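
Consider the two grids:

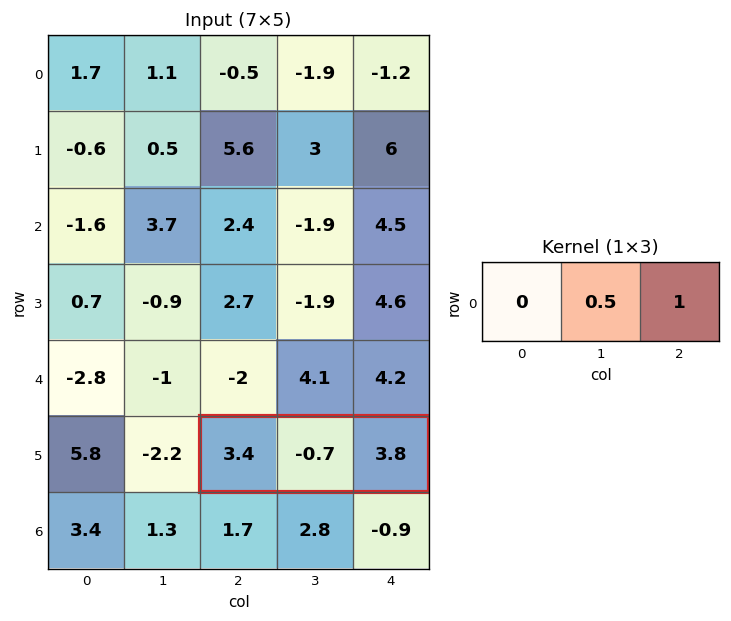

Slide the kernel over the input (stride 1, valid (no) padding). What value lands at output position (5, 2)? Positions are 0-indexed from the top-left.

3.45

The receptive field on the input at this output position is [3.4 -0.7 3.8]. Elementwise product with the kernel and sum: -0.7·0.5 + 3.8·1.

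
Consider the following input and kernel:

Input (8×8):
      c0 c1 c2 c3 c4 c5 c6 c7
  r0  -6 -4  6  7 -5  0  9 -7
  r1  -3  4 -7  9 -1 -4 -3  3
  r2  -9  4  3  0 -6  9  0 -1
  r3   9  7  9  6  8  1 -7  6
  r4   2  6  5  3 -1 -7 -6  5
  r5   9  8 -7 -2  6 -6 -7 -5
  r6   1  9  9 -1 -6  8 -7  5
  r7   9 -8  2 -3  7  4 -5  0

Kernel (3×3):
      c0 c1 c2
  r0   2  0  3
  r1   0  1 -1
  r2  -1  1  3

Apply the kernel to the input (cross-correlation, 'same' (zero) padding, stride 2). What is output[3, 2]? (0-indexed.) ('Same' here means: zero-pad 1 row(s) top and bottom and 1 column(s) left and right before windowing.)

-14

The receptive field on the zero-padded input at this output position is [-2 6 -6 / -1 -6 8 / -3 7 4]. Elementwise product with the kernel and sum: -2·2 + -6·3 + -6·1 + 8·-1 + -3·-1 + 7·1 + 4·3.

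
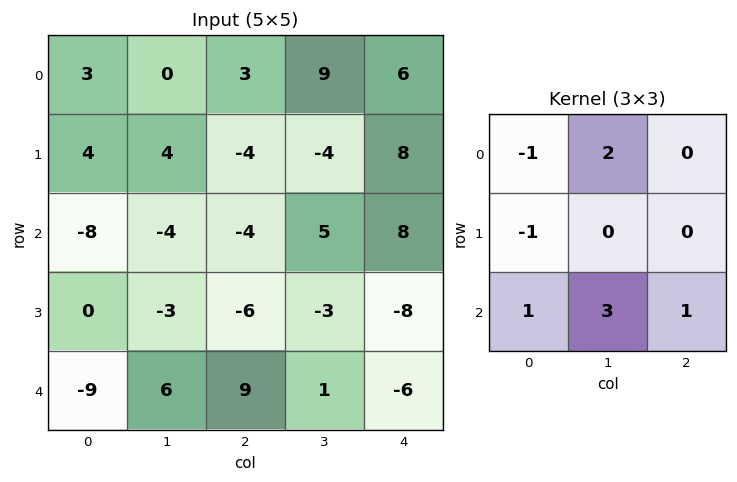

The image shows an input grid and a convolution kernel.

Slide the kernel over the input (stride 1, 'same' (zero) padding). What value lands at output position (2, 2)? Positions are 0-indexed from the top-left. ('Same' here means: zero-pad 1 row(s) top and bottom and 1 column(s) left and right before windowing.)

-32

The receptive field on the zero-padded input at this output position is [4 -4 -4 / -4 -4 5 / -3 -6 -3]. Elementwise product with the kernel and sum: 4·-1 + -4·2 + -4·-1 + -3·1 + -6·3 + -3·1.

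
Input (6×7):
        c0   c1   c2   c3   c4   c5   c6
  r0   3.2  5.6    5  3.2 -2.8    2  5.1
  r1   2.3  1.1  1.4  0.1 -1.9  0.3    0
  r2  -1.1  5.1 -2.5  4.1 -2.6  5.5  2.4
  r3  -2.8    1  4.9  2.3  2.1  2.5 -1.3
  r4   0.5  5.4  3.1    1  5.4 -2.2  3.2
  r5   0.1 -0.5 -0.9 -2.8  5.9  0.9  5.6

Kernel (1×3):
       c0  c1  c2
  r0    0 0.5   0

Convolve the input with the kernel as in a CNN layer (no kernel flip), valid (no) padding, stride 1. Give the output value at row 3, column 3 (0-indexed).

The receptive field on the input at this output position is [2.3 2.1 2.5]. Elementwise product with the kernel and sum: 2.1·0.5.

1.05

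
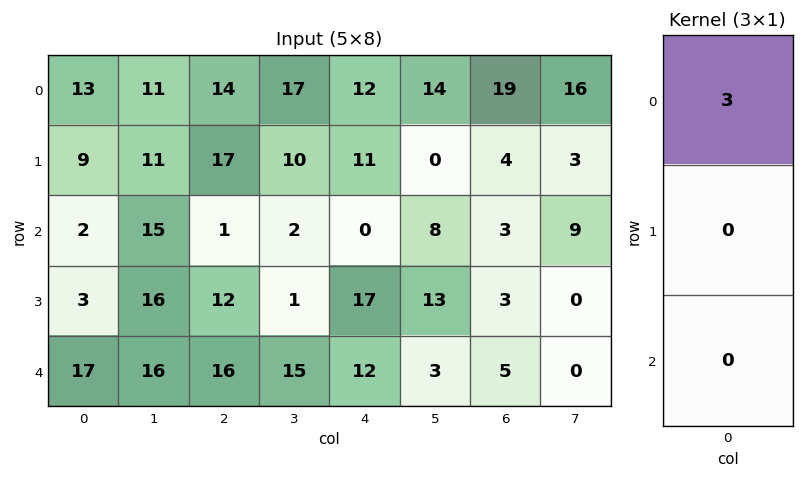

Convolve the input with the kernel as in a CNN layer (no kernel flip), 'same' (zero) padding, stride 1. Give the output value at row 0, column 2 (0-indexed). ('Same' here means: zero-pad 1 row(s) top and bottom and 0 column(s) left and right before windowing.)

The receptive field on the zero-padded input at this output position is [0 / 14 / 17]. Elementwise product with the kernel and sum: 0·3.

0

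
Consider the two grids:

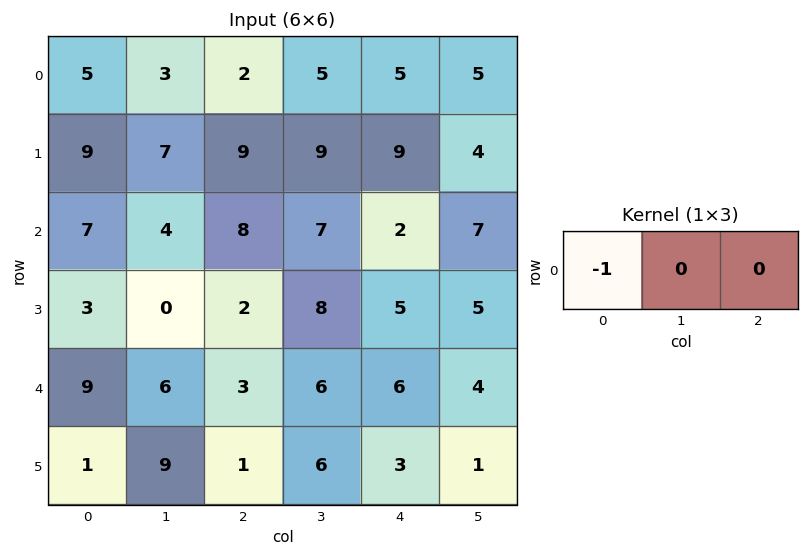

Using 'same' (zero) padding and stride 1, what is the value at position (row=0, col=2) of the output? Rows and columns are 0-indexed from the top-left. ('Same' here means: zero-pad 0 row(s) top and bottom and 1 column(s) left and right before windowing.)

The receptive field on the zero-padded input at this output position is [3 2 5]. Elementwise product with the kernel and sum: 3·-1.

-3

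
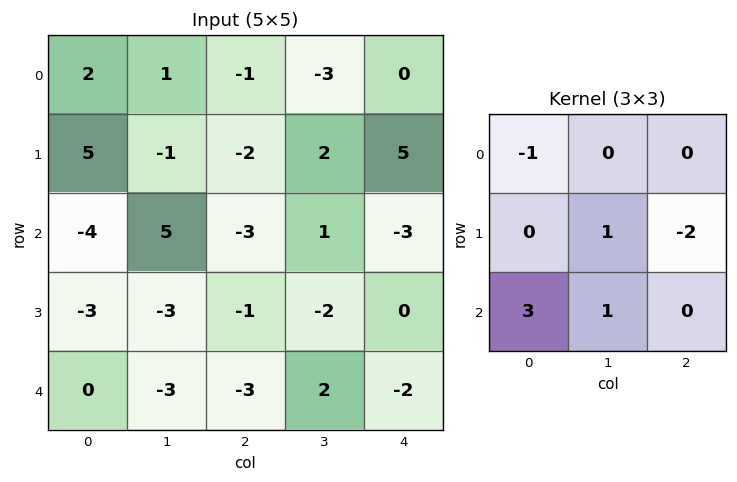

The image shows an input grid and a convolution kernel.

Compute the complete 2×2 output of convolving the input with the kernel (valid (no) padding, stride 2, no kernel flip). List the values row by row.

-6 -15
0 -6

Output[0,0]: The receptive field on the input at this output position is [2 1 -1 / 5 -1 -2 / -4 5 -3]. Elementwise product with the kernel and sum: 2·-1 + -1·1 + -2·-2 + -4·3 + 5·1.
Output[0,1]: The receptive field on the input at this output position is [-1 -3 0 / -2 2 5 / -3 1 -3]. Elementwise product with the kernel and sum: -1·-1 + 2·1 + 5·-2 + -3·3 + 1·1.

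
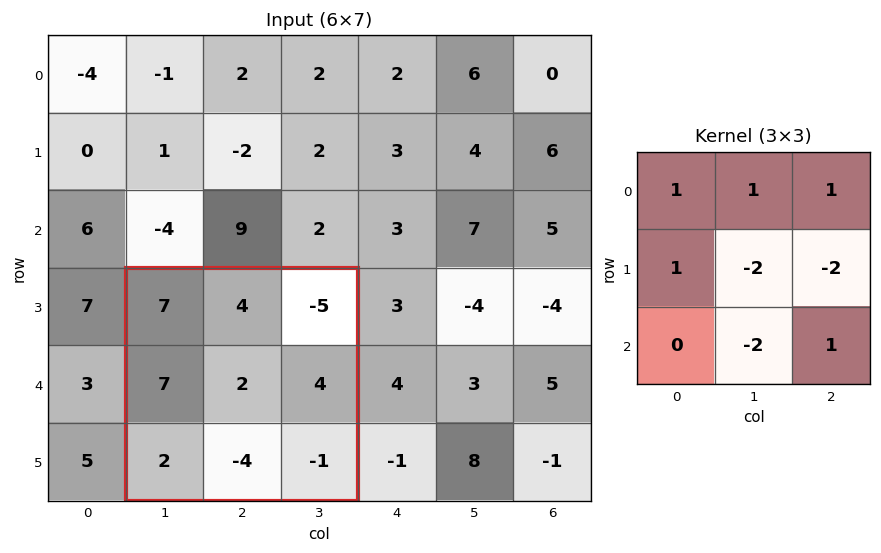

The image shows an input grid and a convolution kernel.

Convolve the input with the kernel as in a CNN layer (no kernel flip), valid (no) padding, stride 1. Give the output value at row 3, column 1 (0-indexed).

The receptive field on the input at this output position is [7 4 -5 / 7 2 4 / 2 -4 -1]. Elementwise product with the kernel and sum: 7·1 + 4·1 + -5·1 + 7·1 + 2·-2 + 4·-2 + -4·-2 + -1·1.

8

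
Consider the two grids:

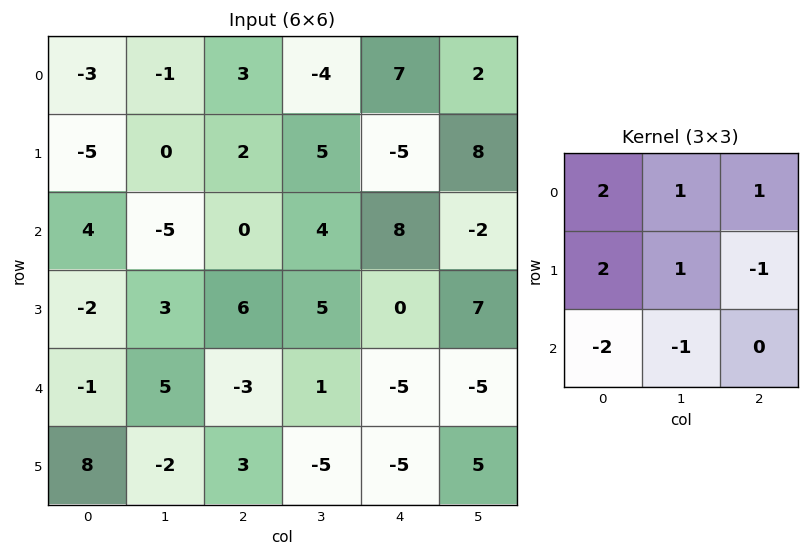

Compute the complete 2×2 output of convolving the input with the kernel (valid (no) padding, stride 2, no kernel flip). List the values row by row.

Output[0,0]: The receptive field on the input at this output position is [-3 -1 3 / -5 0 2 / 4 -5 0]. Elementwise product with the kernel and sum: -3·2 + -1·1 + 3·1 + -5·2 + 0·1 + 2·-1 + 4·-2 + -5·-1.

-19 19
-7 34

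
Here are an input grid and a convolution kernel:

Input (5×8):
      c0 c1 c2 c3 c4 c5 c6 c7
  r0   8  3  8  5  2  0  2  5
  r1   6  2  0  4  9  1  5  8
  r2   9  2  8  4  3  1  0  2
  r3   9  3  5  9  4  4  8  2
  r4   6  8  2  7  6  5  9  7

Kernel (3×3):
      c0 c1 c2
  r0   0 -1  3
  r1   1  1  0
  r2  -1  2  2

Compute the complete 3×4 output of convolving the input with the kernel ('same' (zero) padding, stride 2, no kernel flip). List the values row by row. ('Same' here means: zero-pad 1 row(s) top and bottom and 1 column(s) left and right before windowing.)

Output[0,0]: The receptive field on the zero-padded input at this output position is [0 0 0 / 0 8 3 / 0 6 2]. Elementwise product with the kernel and sum: 0·-1 + 0·3 + 0·1 + 8·1 + 0·-1 + 6·2 + 2·2.

24 17 23 27
33 47 8 36
6 32 21 12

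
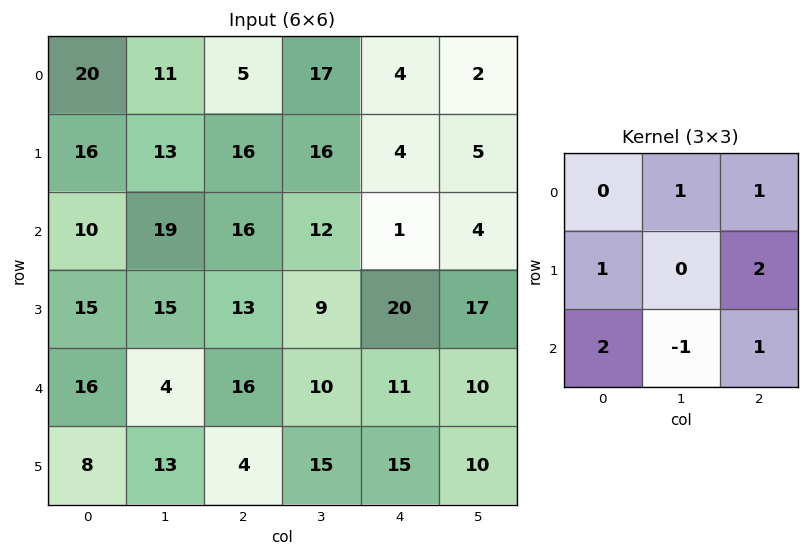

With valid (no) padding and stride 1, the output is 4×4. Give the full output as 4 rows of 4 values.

81 101 66 59
99 101 75 44
120 63 99 67
83 83 75 92

Output[0,0]: The receptive field on the input at this output position is [20 11 5 / 16 13 16 / 10 19 16]. Elementwise product with the kernel and sum: 11·1 + 5·1 + 16·1 + 16·2 + 10·2 + 19·-1 + 16·1.
Output[0,1]: The receptive field on the input at this output position is [11 5 17 / 13 16 16 / 19 16 12]. Elementwise product with the kernel and sum: 5·1 + 17·1 + 13·1 + 16·2 + 19·2 + 16·-1 + 12·1.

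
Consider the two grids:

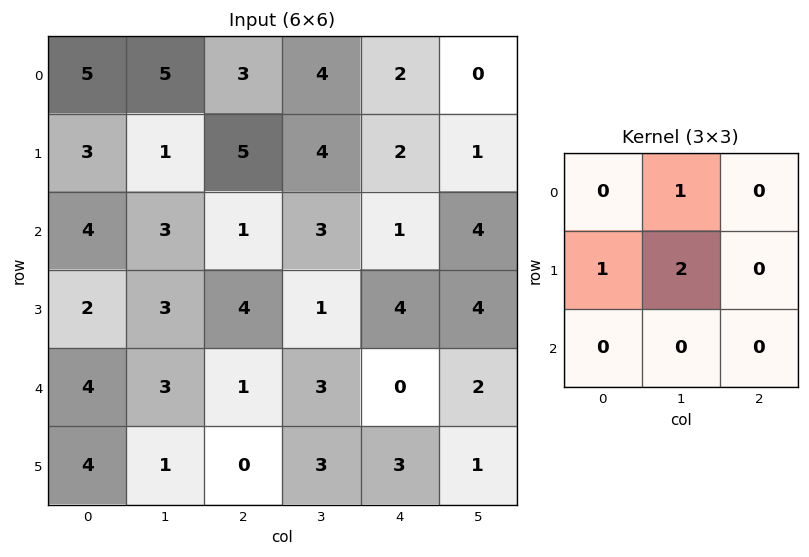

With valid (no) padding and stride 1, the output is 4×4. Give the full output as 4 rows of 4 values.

Output[0,0]: The receptive field on the input at this output position is [5 5 3 / 3 1 5 / 4 3 1]. Elementwise product with the kernel and sum: 5·1 + 3·1 + 1·2.
Output[0,1]: The receptive field on the input at this output position is [5 3 4 / 1 5 4 / 3 1 3]. Elementwise product with the kernel and sum: 3·1 + 1·1 + 5·2.

10 14 17 10
11 10 11 7
11 12 9 10
13 9 8 7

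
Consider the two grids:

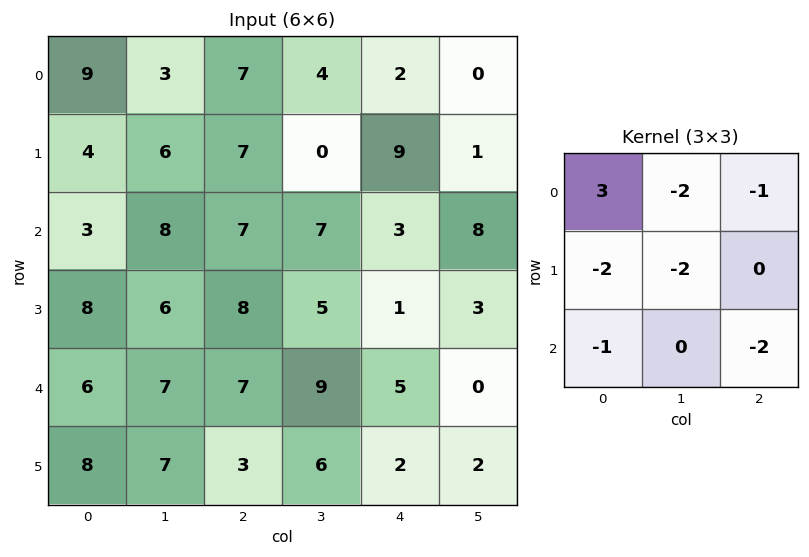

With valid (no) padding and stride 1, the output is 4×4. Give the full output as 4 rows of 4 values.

-23 -57 -16 -33
-53 -42 -26 -50
-62 -50 -39 -14
-36 -50 -26 -28

Output[0,0]: The receptive field on the input at this output position is [9 3 7 / 4 6 7 / 3 8 7]. Elementwise product with the kernel and sum: 9·3 + 3·-2 + 7·-1 + 4·-2 + 6·-2 + 3·-1 + 7·-2.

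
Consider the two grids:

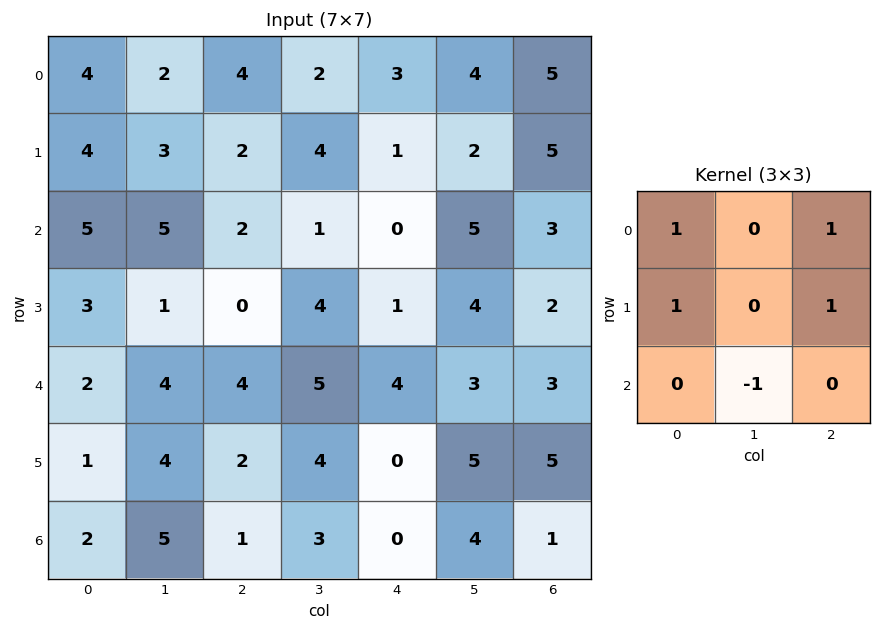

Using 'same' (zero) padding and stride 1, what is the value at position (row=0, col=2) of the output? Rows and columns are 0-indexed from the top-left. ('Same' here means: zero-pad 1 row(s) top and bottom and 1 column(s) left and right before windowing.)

2

The receptive field on the zero-padded input at this output position is [0 0 0 / 2 4 2 / 3 2 4]. Elementwise product with the kernel and sum: 0·1 + 0·1 + 2·1 + 2·1 + 2·-1.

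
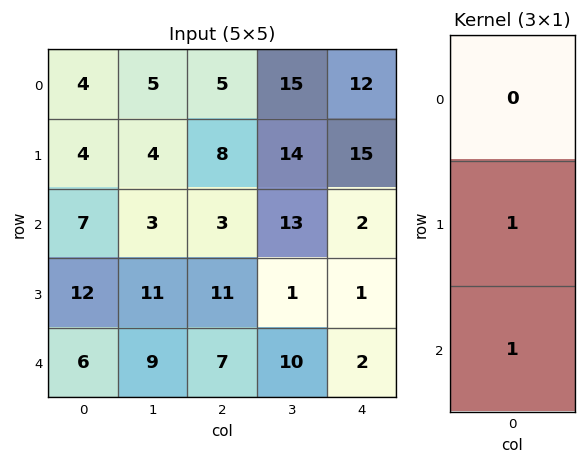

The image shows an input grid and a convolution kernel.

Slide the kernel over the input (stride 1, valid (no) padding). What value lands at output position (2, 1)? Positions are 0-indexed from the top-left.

20

The receptive field on the input at this output position is [3 / 11 / 9]. Elementwise product with the kernel and sum: 11·1 + 9·1.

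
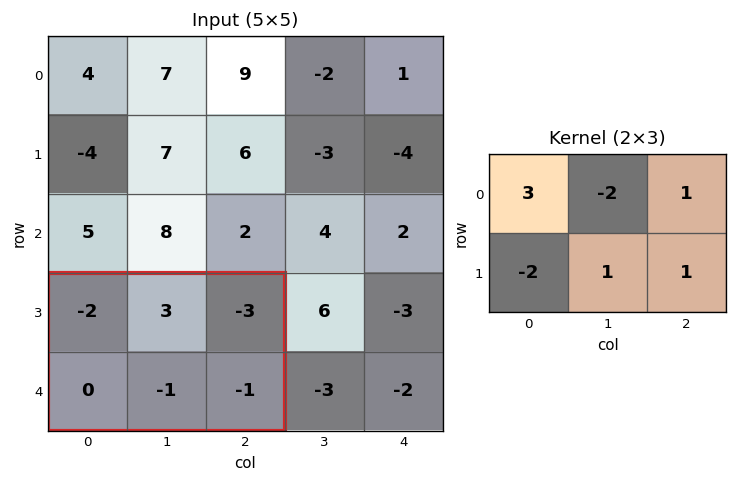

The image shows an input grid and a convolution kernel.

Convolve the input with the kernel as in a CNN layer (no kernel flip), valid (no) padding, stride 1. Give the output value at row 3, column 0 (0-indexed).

-17

The receptive field on the input at this output position is [-2 3 -3 / 0 -1 -1]. Elementwise product with the kernel and sum: -2·3 + 3·-2 + -3·1 + 0·-2 + -1·1 + -1·1.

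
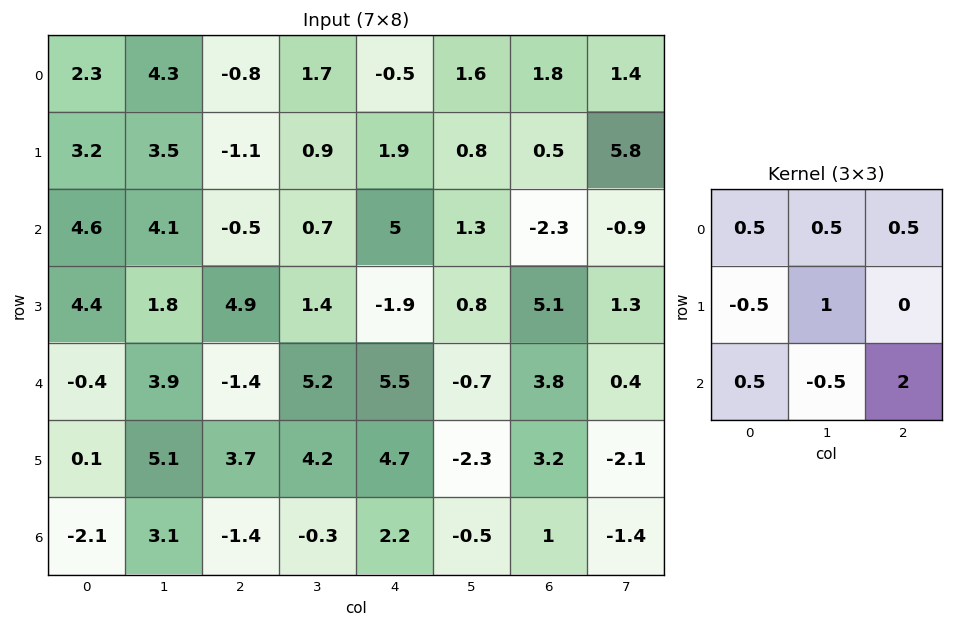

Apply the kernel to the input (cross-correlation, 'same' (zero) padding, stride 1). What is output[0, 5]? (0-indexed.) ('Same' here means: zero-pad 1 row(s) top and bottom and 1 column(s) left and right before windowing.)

3.4

The receptive field on the zero-padded input at this output position is [0 0 0 / -0.5 1.6 1.8 / 1.9 0.8 0.5]. Elementwise product with the kernel and sum: 0·0.5 + 0·0.5 + 0·0.5 + -0.5·-0.5 + 1.6·1 + 1.9·0.5 + 0.8·-0.5 + 0.5·2.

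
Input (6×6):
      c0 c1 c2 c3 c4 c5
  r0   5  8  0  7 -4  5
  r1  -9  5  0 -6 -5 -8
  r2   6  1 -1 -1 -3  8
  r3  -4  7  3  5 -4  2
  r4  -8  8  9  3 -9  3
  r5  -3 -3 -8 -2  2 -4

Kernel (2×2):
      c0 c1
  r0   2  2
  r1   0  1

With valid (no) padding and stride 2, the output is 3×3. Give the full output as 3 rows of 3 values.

Output[0,0]: The receptive field on the input at this output position is [5 8 / -9 5]. Elementwise product with the kernel and sum: 5·2 + 8·2 + 5·1.
Output[0,1]: The receptive field on the input at this output position is [0 7 / 0 -6]. Elementwise product with the kernel and sum: 0·2 + 7·2 + -6·1.

31 8 -6
21 1 12
-3 22 -16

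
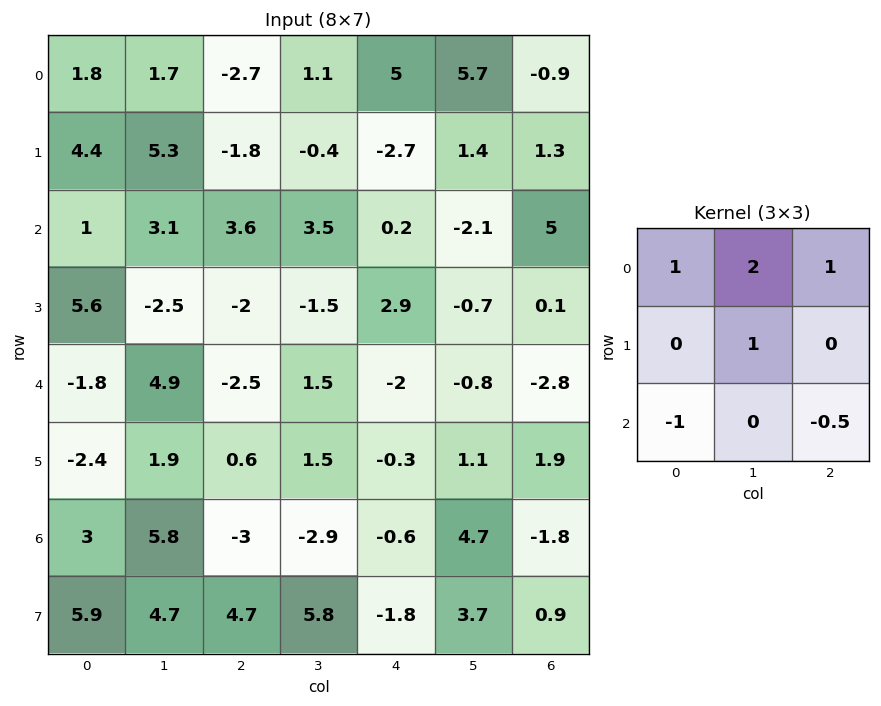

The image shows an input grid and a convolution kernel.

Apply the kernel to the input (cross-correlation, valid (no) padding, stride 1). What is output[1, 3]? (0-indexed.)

-2.35

The receptive field on the input at this output position is [-0.4 -2.7 1.4 / 3.5 0.2 -2.1 / -1.5 2.9 -0.7]. Elementwise product with the kernel and sum: -0.4·1 + -2.7·2 + 1.4·1 + 0.2·1 + -1.5·-1 + -0.7·-0.5.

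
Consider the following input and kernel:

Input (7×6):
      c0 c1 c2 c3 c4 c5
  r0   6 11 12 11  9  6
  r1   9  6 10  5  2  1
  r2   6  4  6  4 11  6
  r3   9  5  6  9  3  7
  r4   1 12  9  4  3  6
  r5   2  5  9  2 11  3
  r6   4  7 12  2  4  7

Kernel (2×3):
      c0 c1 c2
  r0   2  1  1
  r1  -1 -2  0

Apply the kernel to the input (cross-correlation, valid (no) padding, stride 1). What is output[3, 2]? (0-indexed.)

7

The receptive field on the input at this output position is [6 9 3 / 9 4 3]. Elementwise product with the kernel and sum: 6·2 + 9·1 + 3·1 + 9·-1 + 4·-2.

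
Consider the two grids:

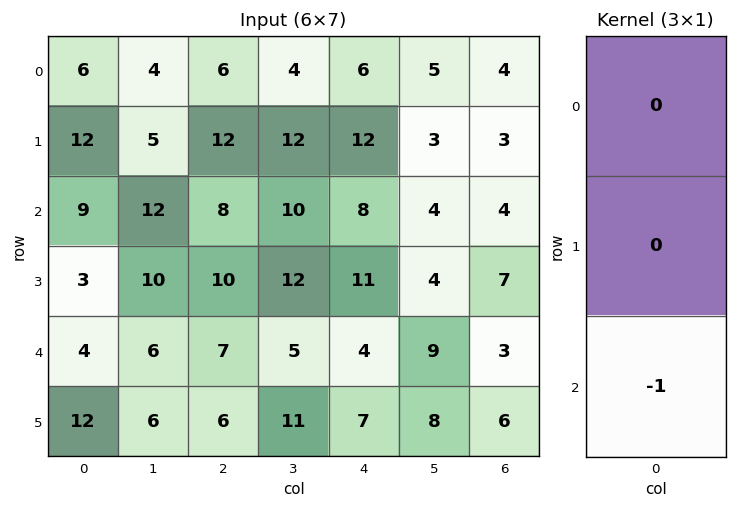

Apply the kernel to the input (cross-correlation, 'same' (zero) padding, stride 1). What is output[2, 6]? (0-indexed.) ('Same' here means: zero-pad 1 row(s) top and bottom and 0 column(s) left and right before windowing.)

-7

The receptive field on the zero-padded input at this output position is [3 / 4 / 7]. Elementwise product with the kernel and sum: 7·-1.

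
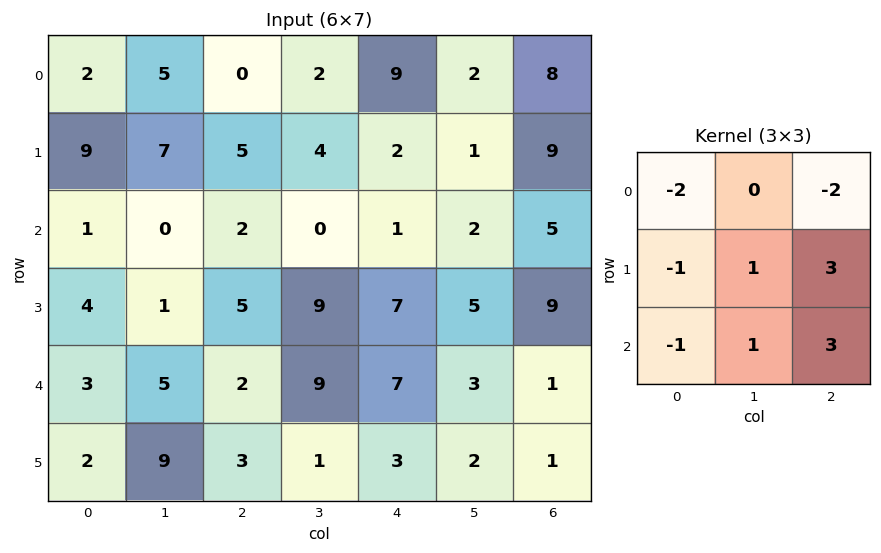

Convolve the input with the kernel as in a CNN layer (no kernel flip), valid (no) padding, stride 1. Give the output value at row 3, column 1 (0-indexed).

1

The receptive field on the input at this output position is [1 5 9 / 5 2 9 / 9 3 1]. Elementwise product with the kernel and sum: 1·-2 + 9·-2 + 5·-1 + 2·1 + 9·3 + 9·-1 + 3·1 + 1·3.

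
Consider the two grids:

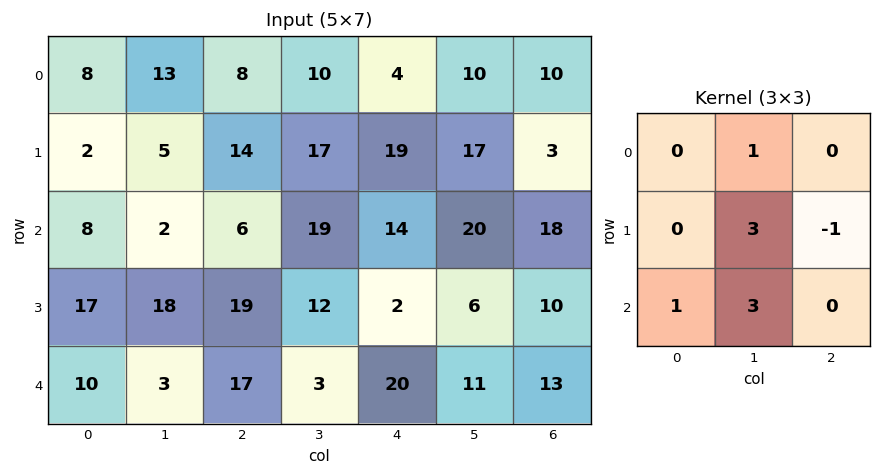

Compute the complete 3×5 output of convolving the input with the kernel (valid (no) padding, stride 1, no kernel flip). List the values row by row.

Output[0,0]: The receptive field on the input at this output position is [8 13 8 / 2 5 14 / 8 2 6]. Elementwise product with the kernel and sum: 13·1 + 5·3 + 14·-1 + 8·1 + 2·3.

28 53 105 105 132
76 88 115 59 79
56 105 79 77 81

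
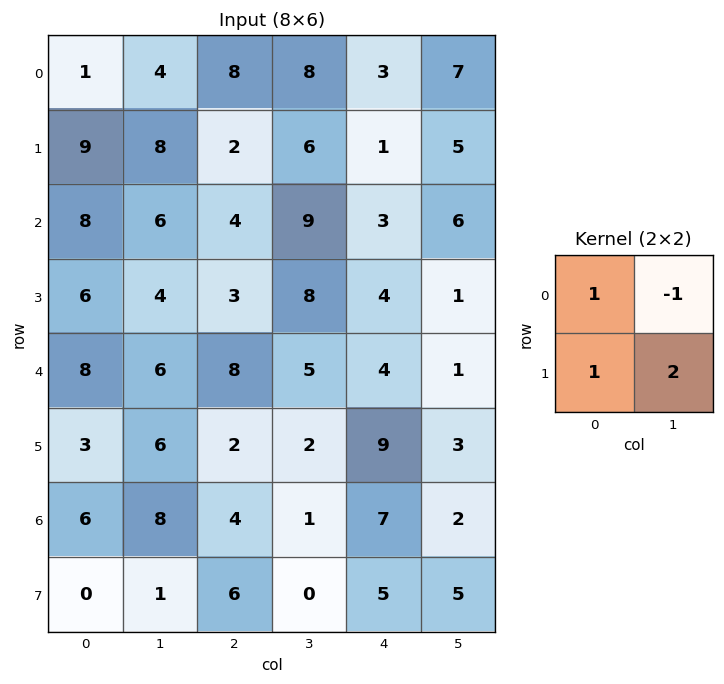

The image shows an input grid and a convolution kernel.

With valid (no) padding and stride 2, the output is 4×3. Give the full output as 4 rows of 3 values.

Output[0,0]: The receptive field on the input at this output position is [1 4 / 9 8]. Elementwise product with the kernel and sum: 1·1 + 4·-1 + 9·1 + 8·2.
Output[0,1]: The receptive field on the input at this output position is [8 8 / 2 6]. Elementwise product with the kernel and sum: 8·1 + 8·-1 + 2·1 + 6·2.

22 14 7
16 14 3
17 9 18
0 9 20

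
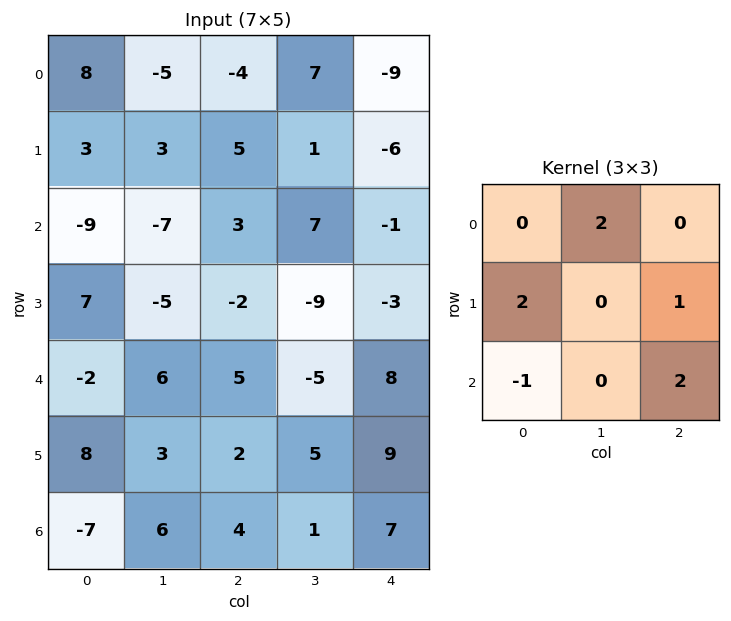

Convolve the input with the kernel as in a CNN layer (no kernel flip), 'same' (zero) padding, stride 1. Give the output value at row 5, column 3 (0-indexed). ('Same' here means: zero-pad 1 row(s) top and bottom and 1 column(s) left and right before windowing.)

13

The receptive field on the zero-padded input at this output position is [5 -5 8 / 2 5 9 / 4 1 7]. Elementwise product with the kernel and sum: -5·2 + 2·2 + 9·1 + 4·-1 + 7·2.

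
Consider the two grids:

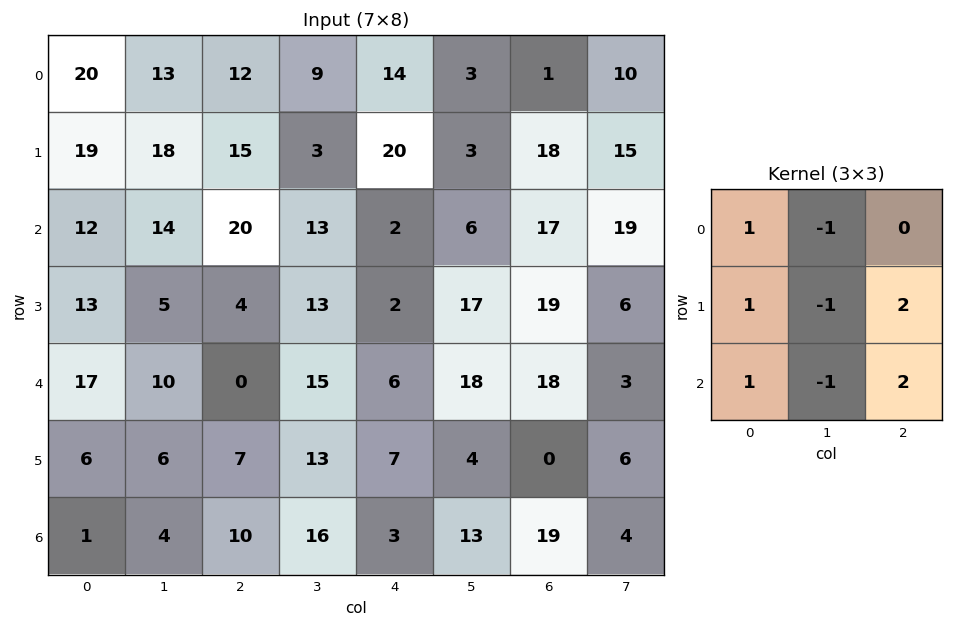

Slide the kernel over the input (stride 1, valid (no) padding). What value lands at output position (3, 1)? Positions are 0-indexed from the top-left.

The receptive field on the input at this output position is [5 4 13 / 10 0 15 / 6 7 13]. Elementwise product with the kernel and sum: 5·1 + 4·-1 + 10·1 + 0·-1 + 15·2 + 6·1 + 7·-1 + 13·2.

66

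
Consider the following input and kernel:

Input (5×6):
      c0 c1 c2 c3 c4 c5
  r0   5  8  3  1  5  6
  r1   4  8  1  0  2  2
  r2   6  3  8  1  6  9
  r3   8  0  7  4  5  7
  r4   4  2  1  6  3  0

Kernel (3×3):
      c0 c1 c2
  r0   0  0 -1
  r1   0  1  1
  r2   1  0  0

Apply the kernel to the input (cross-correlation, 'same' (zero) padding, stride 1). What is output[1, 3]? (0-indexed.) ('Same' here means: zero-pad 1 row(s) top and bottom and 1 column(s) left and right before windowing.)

5

The receptive field on the zero-padded input at this output position is [3 1 5 / 1 0 2 / 8 1 6]. Elementwise product with the kernel and sum: 5·-1 + 0·1 + 2·1 + 8·1.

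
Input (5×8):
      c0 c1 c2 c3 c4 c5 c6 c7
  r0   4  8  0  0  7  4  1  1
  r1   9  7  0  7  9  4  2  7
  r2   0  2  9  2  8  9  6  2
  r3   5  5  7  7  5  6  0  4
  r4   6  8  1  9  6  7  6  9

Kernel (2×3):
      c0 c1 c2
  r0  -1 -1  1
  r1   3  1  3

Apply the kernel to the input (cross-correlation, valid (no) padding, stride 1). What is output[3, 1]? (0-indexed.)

47

The receptive field on the input at this output position is [5 7 7 / 8 1 9]. Elementwise product with the kernel and sum: 5·-1 + 7·-1 + 7·1 + 8·3 + 1·1 + 9·3.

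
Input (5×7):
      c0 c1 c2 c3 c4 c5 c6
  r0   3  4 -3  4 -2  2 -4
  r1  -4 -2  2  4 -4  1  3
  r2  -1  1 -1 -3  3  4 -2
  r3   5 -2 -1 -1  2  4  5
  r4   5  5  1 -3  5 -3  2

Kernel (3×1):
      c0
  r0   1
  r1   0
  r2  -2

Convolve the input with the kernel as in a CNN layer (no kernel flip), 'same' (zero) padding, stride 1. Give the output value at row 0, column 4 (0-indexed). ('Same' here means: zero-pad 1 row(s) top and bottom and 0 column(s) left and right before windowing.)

The receptive field on the zero-padded input at this output position is [0 / -2 / -4]. Elementwise product with the kernel and sum: 0·1 + -4·-2.

8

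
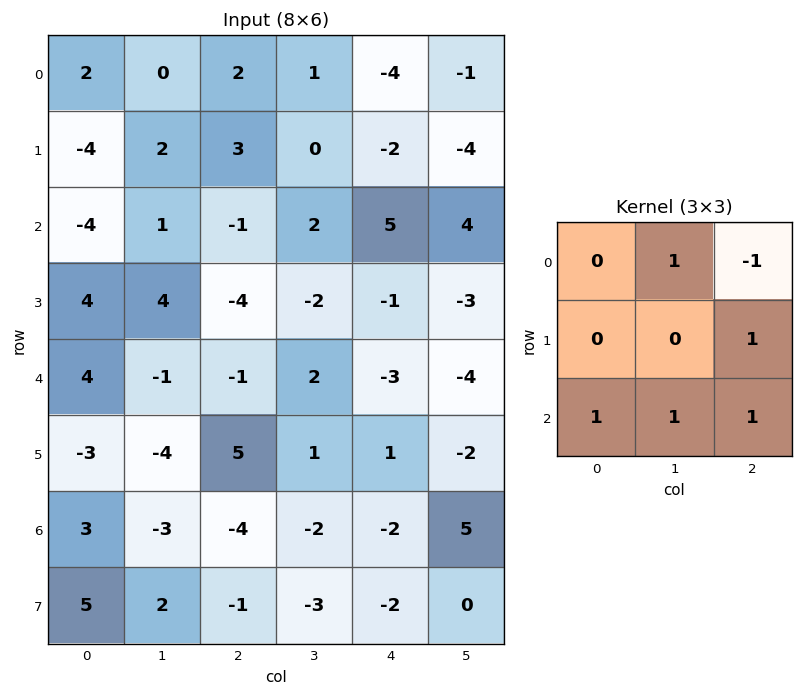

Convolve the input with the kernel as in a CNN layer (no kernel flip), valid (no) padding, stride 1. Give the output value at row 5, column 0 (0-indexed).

The receptive field on the input at this output position is [-3 -4 5 / 3 -3 -4 / 5 2 -1]. Elementwise product with the kernel and sum: -4·1 + 5·-1 + -4·1 + 5·1 + 2·1 + -1·1.

-7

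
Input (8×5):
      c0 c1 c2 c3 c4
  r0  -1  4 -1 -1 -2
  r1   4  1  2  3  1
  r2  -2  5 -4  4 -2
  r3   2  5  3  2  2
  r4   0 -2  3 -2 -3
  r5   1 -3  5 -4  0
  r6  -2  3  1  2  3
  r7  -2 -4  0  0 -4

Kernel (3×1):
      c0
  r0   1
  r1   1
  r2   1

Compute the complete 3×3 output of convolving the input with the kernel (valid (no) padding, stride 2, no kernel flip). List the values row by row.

Output[0,0]: The receptive field on the input at this output position is [-1 / 4 / -2]. Elementwise product with the kernel and sum: -1·1 + 4·1 + -2·1.

1 -3 -3
0 2 -3
-1 9 0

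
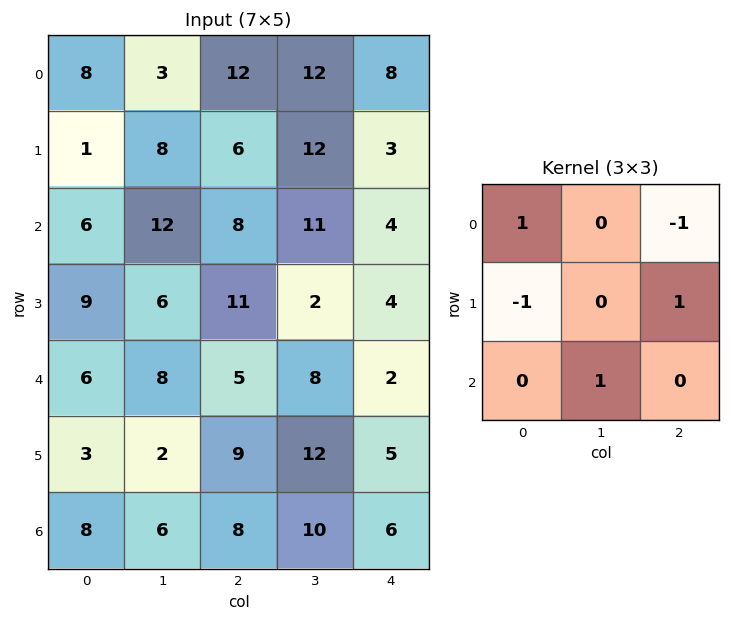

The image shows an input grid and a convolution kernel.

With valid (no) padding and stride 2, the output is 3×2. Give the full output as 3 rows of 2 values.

13 12
8 5
13 9

Output[0,0]: The receptive field on the input at this output position is [8 3 12 / 1 8 6 / 6 12 8]. Elementwise product with the kernel and sum: 8·1 + 12·-1 + 1·-1 + 6·1 + 12·1.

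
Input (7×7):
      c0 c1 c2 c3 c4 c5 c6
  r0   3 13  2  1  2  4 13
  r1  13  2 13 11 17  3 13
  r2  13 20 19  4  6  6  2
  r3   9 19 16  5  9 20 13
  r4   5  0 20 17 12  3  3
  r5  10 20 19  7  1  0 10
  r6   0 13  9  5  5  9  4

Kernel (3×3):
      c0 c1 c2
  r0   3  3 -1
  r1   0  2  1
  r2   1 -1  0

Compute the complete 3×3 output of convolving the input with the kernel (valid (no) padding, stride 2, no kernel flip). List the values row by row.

Output[0,0]: The receptive field on the input at this output position is [3 13 2 / 13 2 13 / 13 20 19]. Elementwise product with the kernel and sum: 3·3 + 13·3 + 2·-1 + 2·2 + 13·1 + 13·1 + 20·-1.

56 61 24
139 85 96
41 118 48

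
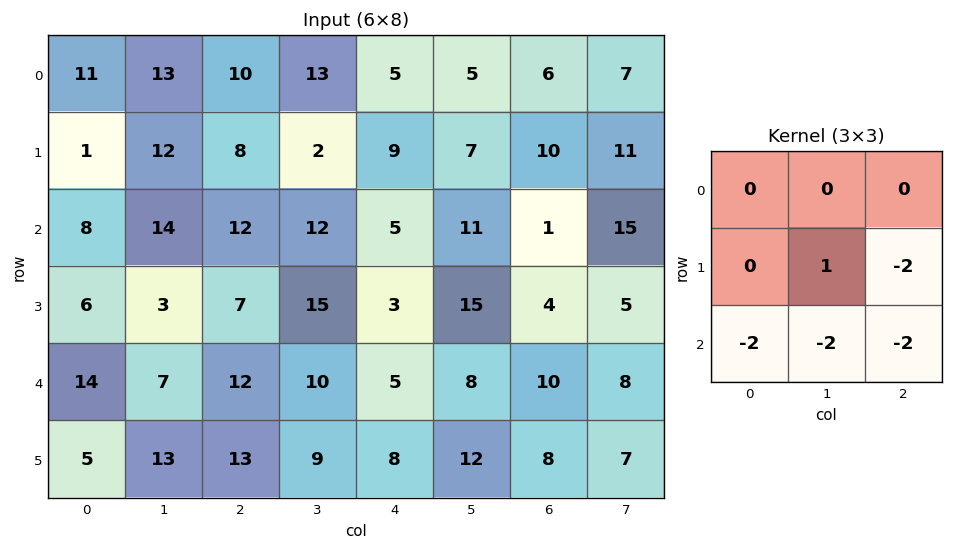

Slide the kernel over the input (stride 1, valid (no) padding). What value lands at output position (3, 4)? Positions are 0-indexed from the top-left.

The receptive field on the input at this output position is [3 15 4 / 5 8 10 / 8 12 8]. Elementwise product with the kernel and sum: 8·1 + 10·-2 + 8·-2 + 12·-2 + 8·-2.

-68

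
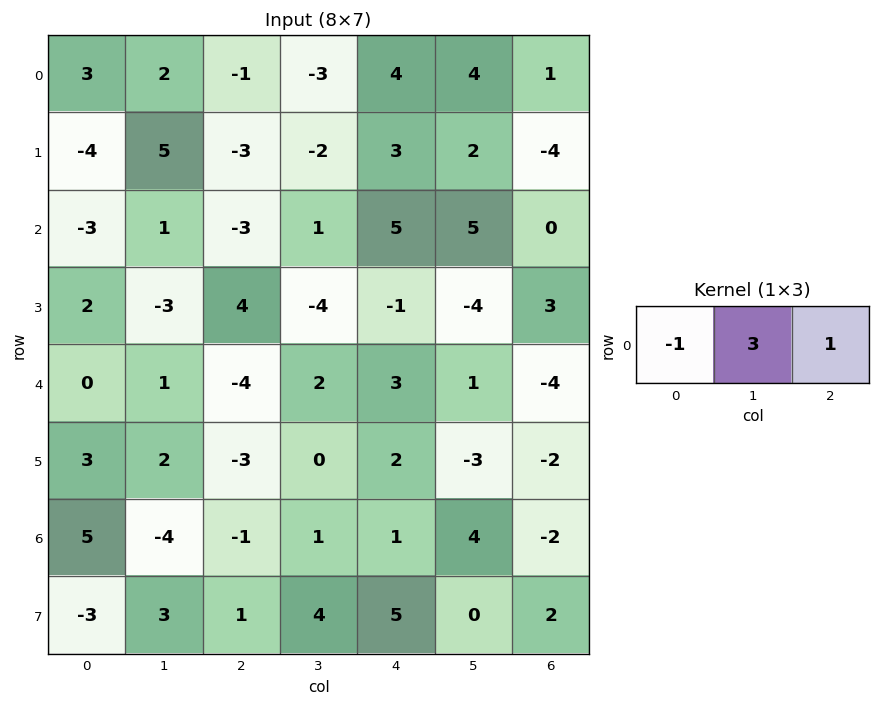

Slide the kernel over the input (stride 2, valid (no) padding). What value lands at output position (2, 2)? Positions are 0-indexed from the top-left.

-4

The receptive field on the input at this output position is [3 1 -4]. Elementwise product with the kernel and sum: 3·-1 + 1·3 + -4·1.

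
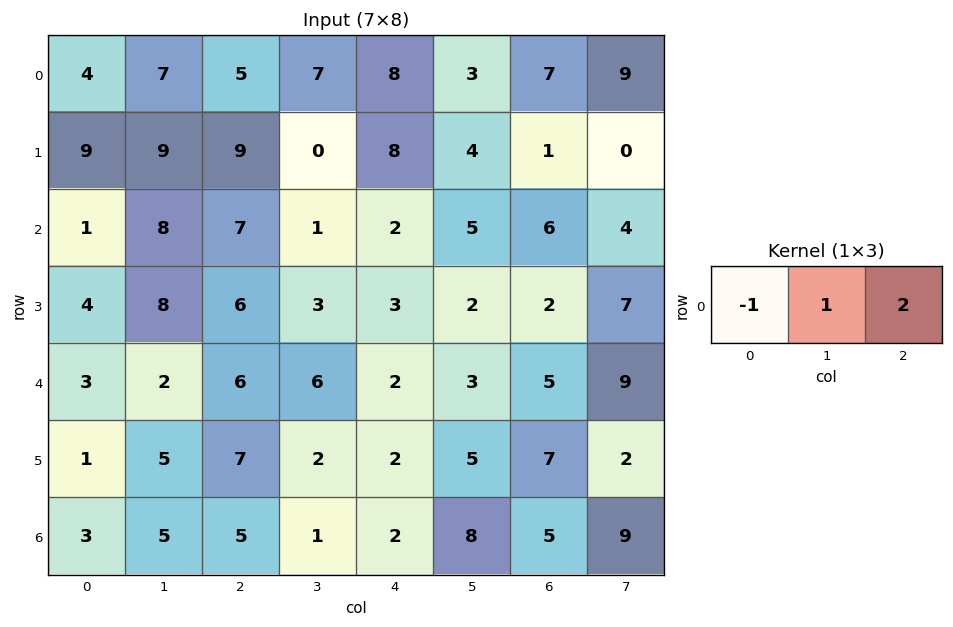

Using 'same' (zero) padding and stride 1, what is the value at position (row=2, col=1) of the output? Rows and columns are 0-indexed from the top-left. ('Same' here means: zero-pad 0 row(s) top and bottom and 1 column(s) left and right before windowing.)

21

The receptive field on the zero-padded input at this output position is [1 8 7]. Elementwise product with the kernel and sum: 1·-1 + 8·1 + 7·2.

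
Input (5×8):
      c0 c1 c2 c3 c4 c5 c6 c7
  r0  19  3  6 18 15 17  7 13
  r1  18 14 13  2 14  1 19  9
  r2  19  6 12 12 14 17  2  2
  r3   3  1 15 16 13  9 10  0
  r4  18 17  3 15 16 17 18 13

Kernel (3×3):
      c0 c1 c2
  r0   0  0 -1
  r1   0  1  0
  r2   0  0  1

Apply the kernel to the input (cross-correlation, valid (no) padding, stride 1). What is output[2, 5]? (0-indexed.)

The receptive field on the input at this output position is [17 2 2 / 9 10 0 / 17 18 13]. Elementwise product with the kernel and sum: 2·-1 + 10·1 + 13·1.

21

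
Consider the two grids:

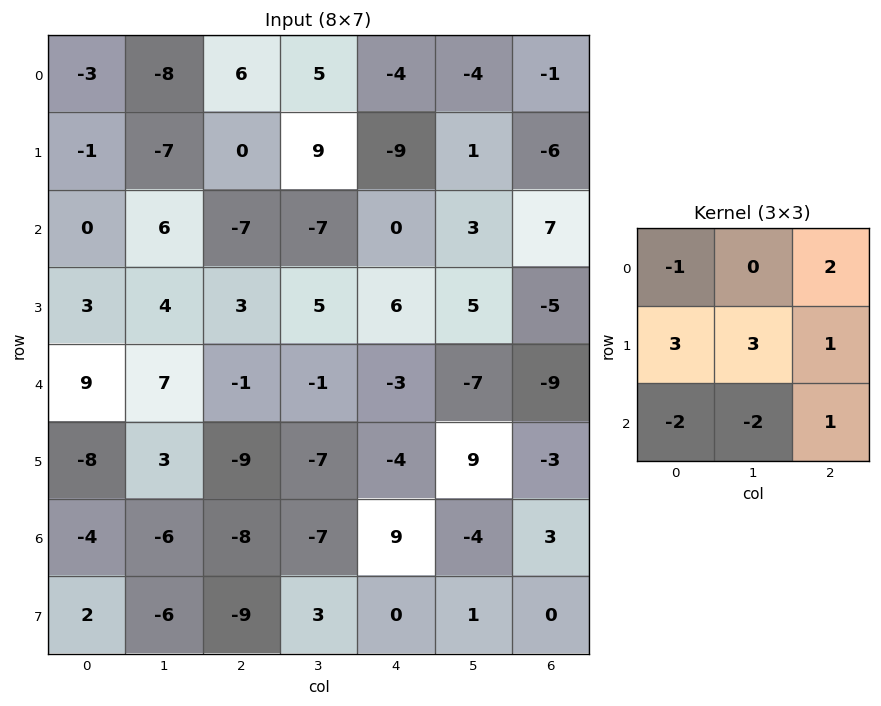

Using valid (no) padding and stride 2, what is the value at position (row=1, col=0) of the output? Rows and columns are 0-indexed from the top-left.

The receptive field on the input at this output position is [0 6 -7 / 3 4 3 / 9 7 -1]. Elementwise product with the kernel and sum: 0·-1 + -7·2 + 3·3 + 4·3 + 3·1 + 9·-2 + 7·-2 + -1·1.

-23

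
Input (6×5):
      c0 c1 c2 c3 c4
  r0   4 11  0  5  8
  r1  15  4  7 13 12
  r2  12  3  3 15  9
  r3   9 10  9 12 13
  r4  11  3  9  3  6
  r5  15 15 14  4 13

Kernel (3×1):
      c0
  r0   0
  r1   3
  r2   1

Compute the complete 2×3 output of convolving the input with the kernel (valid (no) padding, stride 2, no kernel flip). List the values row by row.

Output[0,0]: The receptive field on the input at this output position is [4 / 15 / 12]. Elementwise product with the kernel and sum: 15·3 + 12·1.
Output[0,1]: The receptive field on the input at this output position is [0 / 7 / 3]. Elementwise product with the kernel and sum: 7·3 + 3·1.

57 24 45
38 36 45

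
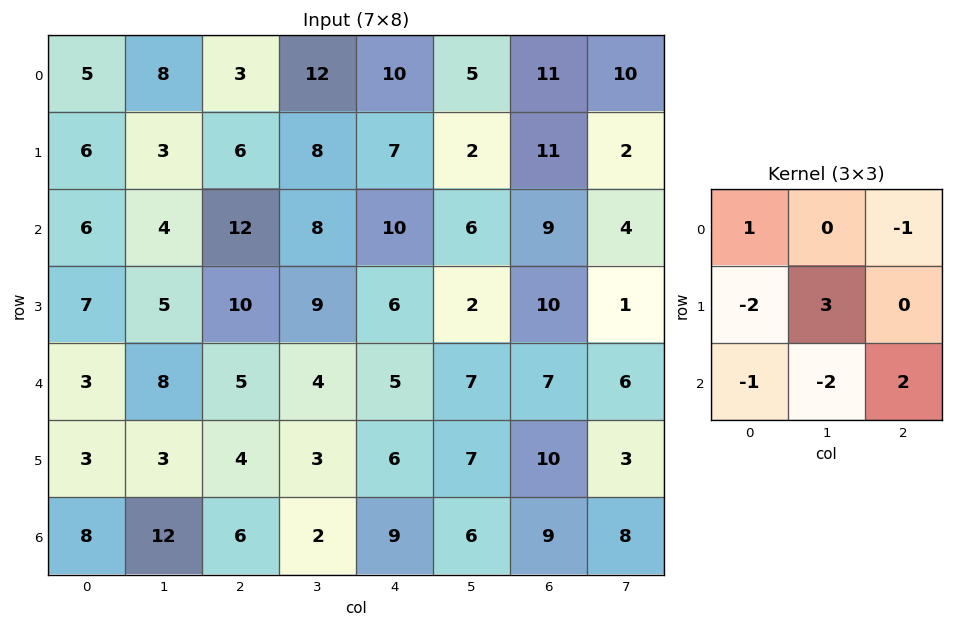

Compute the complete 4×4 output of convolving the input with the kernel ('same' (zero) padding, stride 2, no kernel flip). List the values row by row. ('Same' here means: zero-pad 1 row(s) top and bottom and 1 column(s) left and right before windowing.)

Output[0,0]: The receptive field on the zero-padded input at this output position is [0 0 0 / 0 5 8 / 0 6 3]. Elementwise product with the kernel and sum: 0·1 + 0·-1 + 0·-2 + 5·3 + 0·-1 + 6·-2 + 3·2.
Output[0,1]: The receptive field on the zero-padded input at this output position is [0 0 0 / 8 3 12 / 3 6 8]. Elementwise product with the kernel and sum: 0·1 + 0·-1 + 8·-2 + 3·3 + 3·-1 + 6·-2 + 8·2.

9 -6 -12 3
11 16 3 -5
4 -10 13 -13
21 -6 19 19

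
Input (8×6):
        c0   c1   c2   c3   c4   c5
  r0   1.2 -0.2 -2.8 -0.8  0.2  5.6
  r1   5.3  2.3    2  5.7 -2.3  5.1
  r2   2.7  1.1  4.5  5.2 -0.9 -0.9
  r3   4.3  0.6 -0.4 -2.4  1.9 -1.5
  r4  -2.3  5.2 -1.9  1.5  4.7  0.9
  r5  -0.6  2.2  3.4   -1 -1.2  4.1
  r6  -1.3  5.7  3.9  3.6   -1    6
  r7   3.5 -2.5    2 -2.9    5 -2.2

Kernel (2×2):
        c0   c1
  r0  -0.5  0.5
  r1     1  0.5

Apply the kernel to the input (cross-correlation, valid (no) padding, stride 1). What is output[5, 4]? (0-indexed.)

4.65

The receptive field on the input at this output position is [-1.2 4.1 / -1 6]. Elementwise product with the kernel and sum: -1.2·-0.5 + 4.1·0.5 + -1·1 + 6·0.5.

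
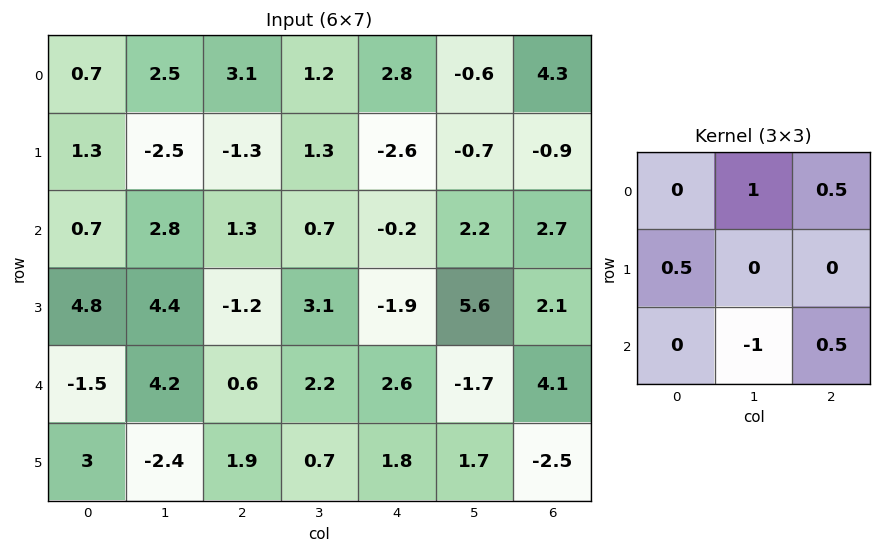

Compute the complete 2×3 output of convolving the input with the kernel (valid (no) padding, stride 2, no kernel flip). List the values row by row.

Output[0,0]: The receptive field on the input at this output position is [0.7 2.5 3.1 / 1.3 -2.5 -1.3 / 0.7 2.8 1.3]. Elementwise product with the kernel and sum: 2.5·1 + 3.1·0.5 + 1.3·0.5 + 2.8·-1 + 1.3·0.5.

2.55 1.15 -0.6
1.95 -0.9 6.35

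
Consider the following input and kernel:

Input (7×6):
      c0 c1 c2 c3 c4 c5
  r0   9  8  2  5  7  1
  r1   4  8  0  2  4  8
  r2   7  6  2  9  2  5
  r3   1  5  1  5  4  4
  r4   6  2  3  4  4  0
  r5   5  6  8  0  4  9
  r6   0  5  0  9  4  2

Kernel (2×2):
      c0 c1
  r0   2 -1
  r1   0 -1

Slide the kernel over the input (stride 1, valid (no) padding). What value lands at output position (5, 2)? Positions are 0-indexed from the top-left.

The receptive field on the input at this output position is [8 0 / 0 9]. Elementwise product with the kernel and sum: 8·2 + 0·-1 + 9·-1.

7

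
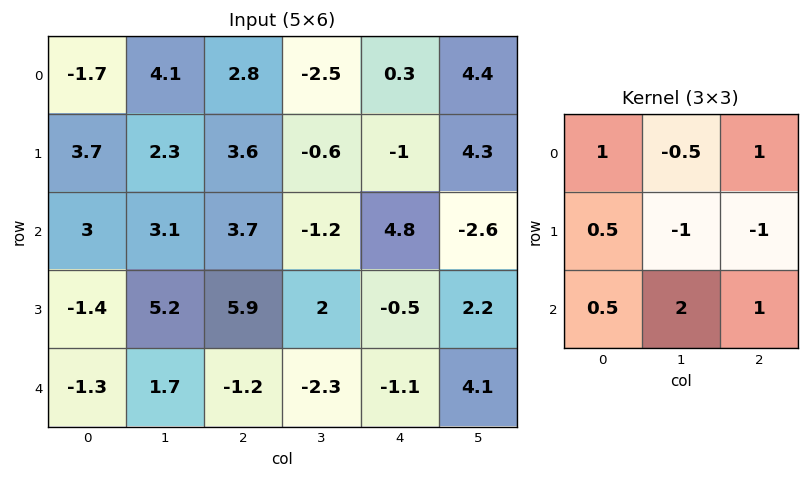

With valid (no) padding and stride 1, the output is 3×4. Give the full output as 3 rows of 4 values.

Output[0,0]: The receptive field on the input at this output position is [-1.7 4.1 2.8 / 3.7 2.3 3.6 / 3 3.1 3.7]. Elementwise product with the kernel and sum: -1.7·1 + 4.1·-0.5 + 2.8·1 + 3.7·0.5 + 2.3·-1 + 3.6·-1 + 3·0.5 + 3.1·2 + 3.7·1.
Output[0,1]: The receptive field on the input at this output position is [4.1 2.8 -2.5 / 2.3 3.6 -0.6 / 3.1 3.7 -1.2]. Elementwise product with the kernel and sum: 4.1·1 + 2.8·-0.5 + -2.5·1 + 2.3·0.5 + 3.6·-1 + -0.6·-1 + 3.1·0.5 + 3.7·2 + -1.2·1.

6.4 6.1 12 4.55
16.45 15.35 7.6 3.6
-5.1 -9.1 4.25 -6.15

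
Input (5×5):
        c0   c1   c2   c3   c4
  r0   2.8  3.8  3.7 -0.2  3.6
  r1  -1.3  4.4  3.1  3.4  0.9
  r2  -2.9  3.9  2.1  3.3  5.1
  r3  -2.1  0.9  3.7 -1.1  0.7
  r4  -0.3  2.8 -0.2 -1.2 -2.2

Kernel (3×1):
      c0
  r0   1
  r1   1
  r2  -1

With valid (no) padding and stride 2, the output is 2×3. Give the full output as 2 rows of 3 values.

4.4 4.7 -0.6
-4.7 6 8

Output[0,0]: The receptive field on the input at this output position is [2.8 / -1.3 / -2.9]. Elementwise product with the kernel and sum: 2.8·1 + -1.3·1 + -2.9·-1.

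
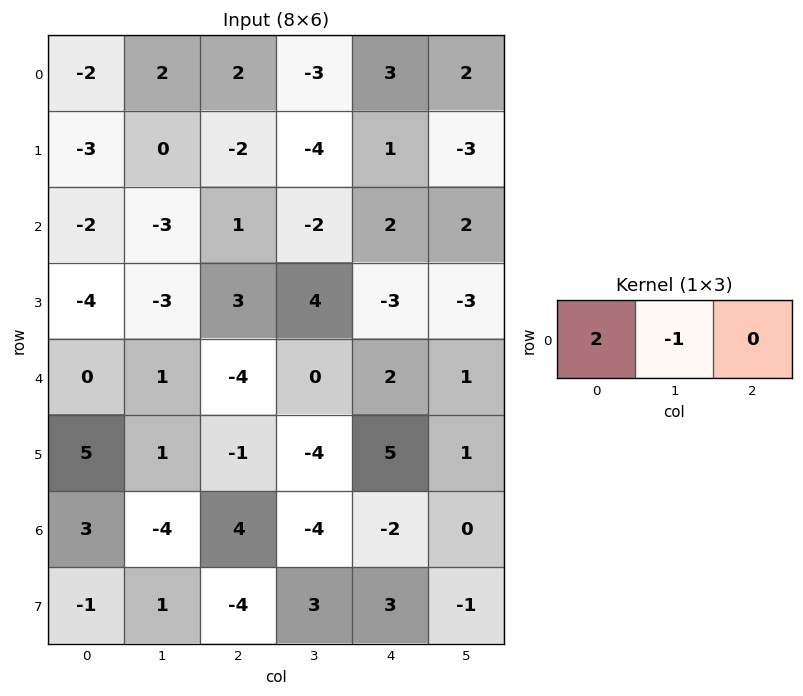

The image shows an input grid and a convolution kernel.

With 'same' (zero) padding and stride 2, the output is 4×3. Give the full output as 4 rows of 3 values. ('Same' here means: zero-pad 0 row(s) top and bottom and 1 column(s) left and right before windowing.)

Output[0,0]: The receptive field on the zero-padded input at this output position is [0 -2 2]. Elementwise product with the kernel and sum: 0·2 + -2·-1.
Output[0,1]: The receptive field on the zero-padded input at this output position is [2 2 -3]. Elementwise product with the kernel and sum: 2·2 + 2·-1.

2 2 -9
2 -7 -6
0 6 -2
-3 -12 -6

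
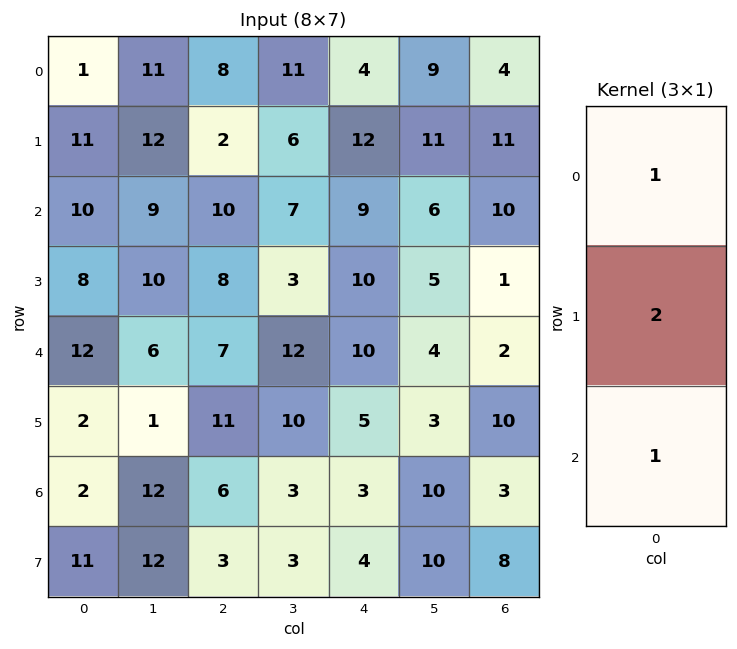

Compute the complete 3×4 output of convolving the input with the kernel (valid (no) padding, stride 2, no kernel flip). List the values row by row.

33 22 37 36
38 33 39 14
18 35 23 25

Output[0,0]: The receptive field on the input at this output position is [1 / 11 / 10]. Elementwise product with the kernel and sum: 1·1 + 11·2 + 10·1.
Output[0,1]: The receptive field on the input at this output position is [8 / 2 / 10]. Elementwise product with the kernel and sum: 8·1 + 2·2 + 10·1.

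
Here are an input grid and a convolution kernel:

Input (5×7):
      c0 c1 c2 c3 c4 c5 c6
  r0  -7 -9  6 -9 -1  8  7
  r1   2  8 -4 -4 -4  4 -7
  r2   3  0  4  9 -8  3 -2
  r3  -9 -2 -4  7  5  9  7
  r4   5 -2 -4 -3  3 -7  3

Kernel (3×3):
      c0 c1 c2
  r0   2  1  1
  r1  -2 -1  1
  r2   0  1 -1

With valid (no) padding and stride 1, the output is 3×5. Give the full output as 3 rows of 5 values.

-37 -42 27 -6 15
8 2 -39 -19 2
28 27 9 13 -37

Output[0,0]: The receptive field on the input at this output position is [-7 -9 6 / 2 8 -4 / 3 0 4]. Elementwise product with the kernel and sum: -7·2 + -9·1 + 6·1 + 2·-2 + 8·-1 + -4·1 + 0·1 + 4·-1.
Output[0,1]: The receptive field on the input at this output position is [-9 6 -9 / 8 -4 -4 / 0 4 9]. Elementwise product with the kernel and sum: -9·2 + 6·1 + -9·1 + 8·-2 + -4·-1 + -4·1 + 4·1 + 9·-1.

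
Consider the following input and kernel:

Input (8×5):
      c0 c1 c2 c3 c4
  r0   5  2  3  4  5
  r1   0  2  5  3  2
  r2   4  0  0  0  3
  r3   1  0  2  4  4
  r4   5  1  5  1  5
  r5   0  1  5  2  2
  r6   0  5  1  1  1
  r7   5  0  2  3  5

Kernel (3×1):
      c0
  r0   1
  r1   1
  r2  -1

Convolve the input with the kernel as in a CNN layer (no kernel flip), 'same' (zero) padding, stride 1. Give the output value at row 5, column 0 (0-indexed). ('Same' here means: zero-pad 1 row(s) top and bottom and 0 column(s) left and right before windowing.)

The receptive field on the zero-padded input at this output position is [5 / 0 / 0]. Elementwise product with the kernel and sum: 5·1 + 0·1 + 0·-1.

5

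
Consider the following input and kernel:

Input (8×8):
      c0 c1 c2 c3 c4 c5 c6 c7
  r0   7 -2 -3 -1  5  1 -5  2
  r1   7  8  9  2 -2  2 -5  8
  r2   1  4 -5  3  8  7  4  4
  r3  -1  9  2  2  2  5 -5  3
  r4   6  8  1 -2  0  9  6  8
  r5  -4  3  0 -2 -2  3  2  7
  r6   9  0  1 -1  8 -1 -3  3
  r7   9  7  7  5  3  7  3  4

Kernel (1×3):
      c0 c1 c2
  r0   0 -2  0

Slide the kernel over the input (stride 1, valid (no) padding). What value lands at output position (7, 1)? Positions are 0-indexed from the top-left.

-14

The receptive field on the input at this output position is [7 7 5]. Elementwise product with the kernel and sum: 7·-2.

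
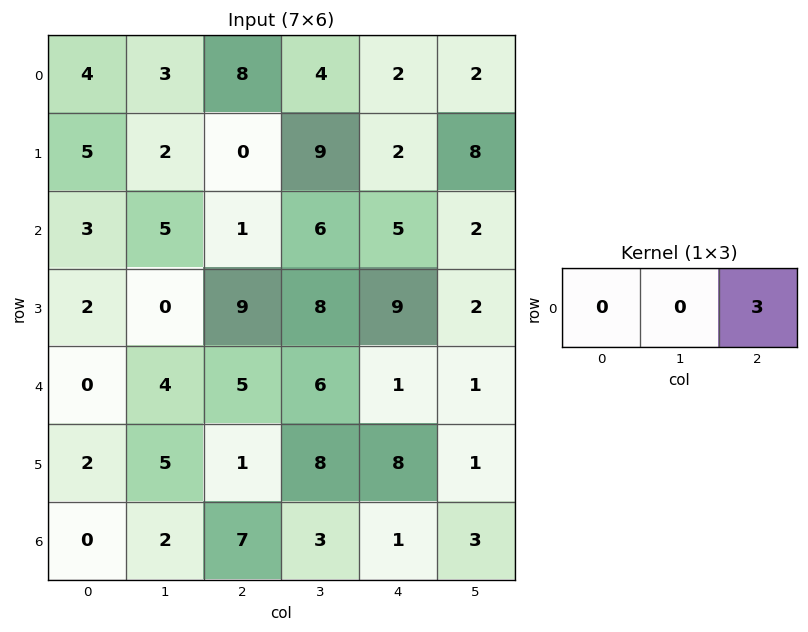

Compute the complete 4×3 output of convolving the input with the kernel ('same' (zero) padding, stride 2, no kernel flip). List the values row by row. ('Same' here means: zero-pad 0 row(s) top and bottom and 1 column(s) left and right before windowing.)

9 12 6
15 18 6
12 18 3
6 9 9

Output[0,0]: The receptive field on the zero-padded input at this output position is [0 4 3]. Elementwise product with the kernel and sum: 3·3.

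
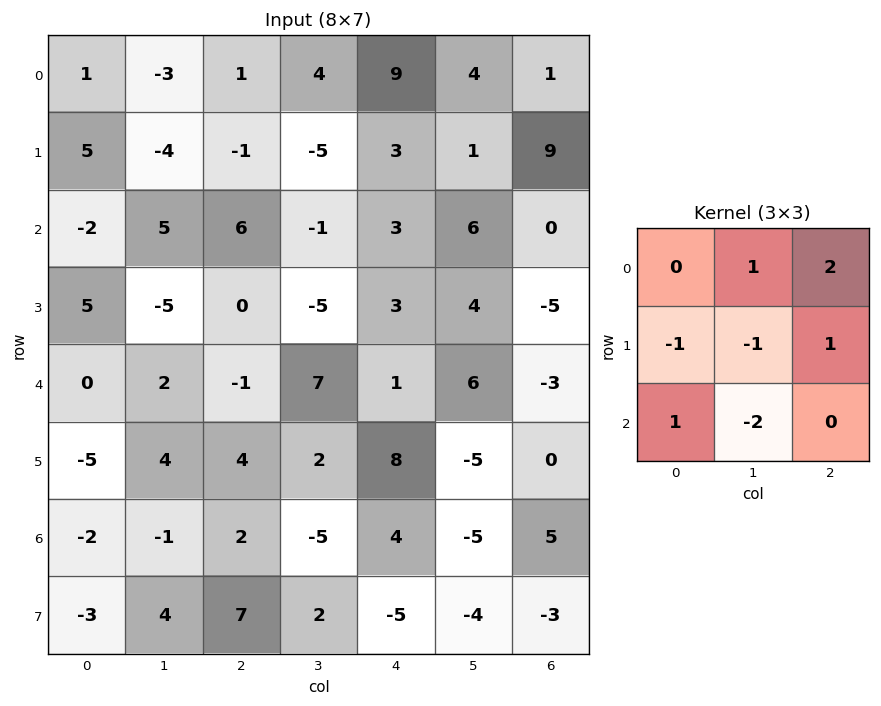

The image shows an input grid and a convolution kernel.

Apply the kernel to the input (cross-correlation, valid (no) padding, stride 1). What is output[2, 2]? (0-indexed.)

-2

The receptive field on the input at this output position is [6 -1 3 / 0 -5 3 / -1 7 1]. Elementwise product with the kernel and sum: -1·1 + 3·2 + 0·-1 + -5·-1 + 3·1 + -1·1 + 7·-2.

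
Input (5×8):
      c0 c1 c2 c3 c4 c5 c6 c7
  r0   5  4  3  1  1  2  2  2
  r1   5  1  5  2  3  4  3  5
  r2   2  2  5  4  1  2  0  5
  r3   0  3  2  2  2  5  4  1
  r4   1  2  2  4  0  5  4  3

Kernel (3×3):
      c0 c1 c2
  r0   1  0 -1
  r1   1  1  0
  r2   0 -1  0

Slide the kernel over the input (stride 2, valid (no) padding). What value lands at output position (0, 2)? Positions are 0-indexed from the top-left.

4

The receptive field on the input at this output position is [1 2 2 / 3 4 3 / 1 2 0]. Elementwise product with the kernel and sum: 1·1 + 2·-1 + 3·1 + 4·1 + 2·-1.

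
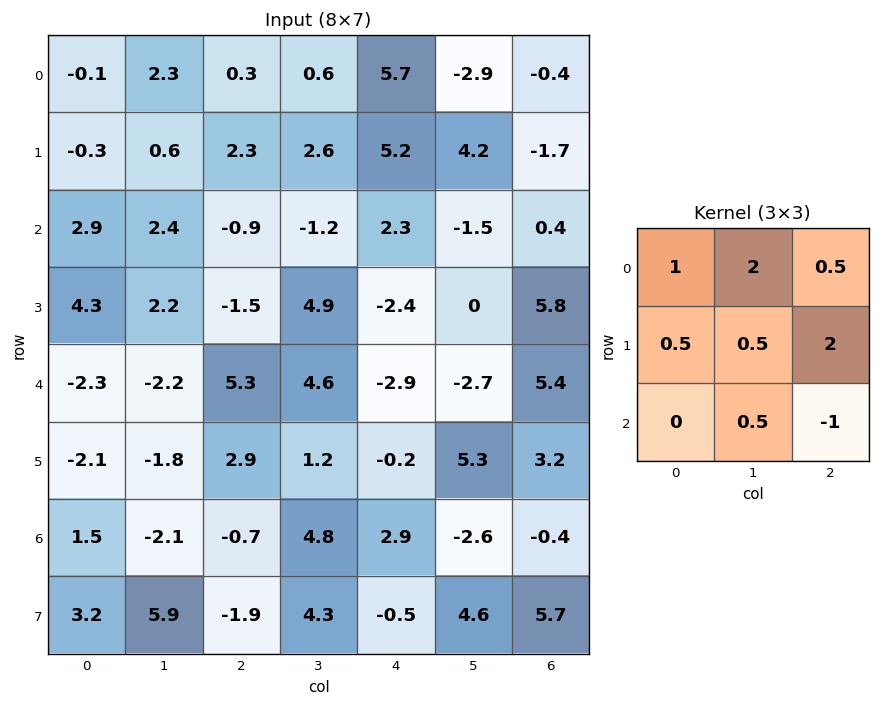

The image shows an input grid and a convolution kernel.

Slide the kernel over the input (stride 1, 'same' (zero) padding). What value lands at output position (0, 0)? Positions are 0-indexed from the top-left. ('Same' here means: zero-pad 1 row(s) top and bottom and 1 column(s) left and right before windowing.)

3.8

The receptive field on the zero-padded input at this output position is [0 0 0 / 0 -0.1 2.3 / 0 -0.3 0.6]. Elementwise product with the kernel and sum: 0·1 + 0·2 + 0·0.5 + 0·0.5 + -0.1·0.5 + 2.3·2 + -0.3·0.5 + 0.6·-1.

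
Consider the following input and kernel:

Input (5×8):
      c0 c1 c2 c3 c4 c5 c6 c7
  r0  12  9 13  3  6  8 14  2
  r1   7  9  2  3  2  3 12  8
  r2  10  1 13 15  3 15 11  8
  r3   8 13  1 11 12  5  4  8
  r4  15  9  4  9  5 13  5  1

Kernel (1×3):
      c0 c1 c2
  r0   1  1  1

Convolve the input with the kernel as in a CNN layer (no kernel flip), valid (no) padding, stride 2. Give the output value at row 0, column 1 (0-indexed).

The receptive field on the input at this output position is [13 3 6]. Elementwise product with the kernel and sum: 13·1 + 3·1 + 6·1.

22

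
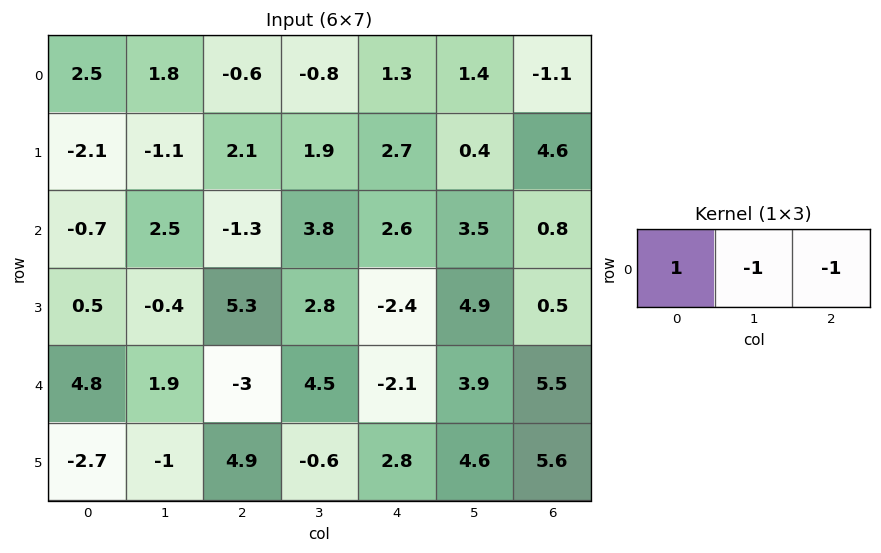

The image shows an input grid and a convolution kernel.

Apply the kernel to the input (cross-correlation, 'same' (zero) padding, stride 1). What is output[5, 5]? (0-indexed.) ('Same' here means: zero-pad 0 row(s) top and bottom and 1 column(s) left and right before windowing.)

The receptive field on the zero-padded input at this output position is [2.8 4.6 5.6]. Elementwise product with the kernel and sum: 2.8·1 + 4.6·-1 + 5.6·-1.

-7.4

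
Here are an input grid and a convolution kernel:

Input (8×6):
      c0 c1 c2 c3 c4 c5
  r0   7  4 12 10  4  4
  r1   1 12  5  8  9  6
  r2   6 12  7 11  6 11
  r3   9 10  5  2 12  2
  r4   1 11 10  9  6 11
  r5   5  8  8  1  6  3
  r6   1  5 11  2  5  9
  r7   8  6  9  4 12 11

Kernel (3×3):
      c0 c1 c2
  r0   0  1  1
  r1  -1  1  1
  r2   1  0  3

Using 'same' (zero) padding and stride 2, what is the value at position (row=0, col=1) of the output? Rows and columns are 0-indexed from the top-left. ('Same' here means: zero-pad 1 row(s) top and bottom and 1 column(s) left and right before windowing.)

The receptive field on the zero-padded input at this output position is [0 0 0 / 4 12 10 / 12 5 8]. Elementwise product with the kernel and sum: 0·1 + 0·1 + 4·-1 + 12·1 + 10·1 + 12·1 + 8·3.

54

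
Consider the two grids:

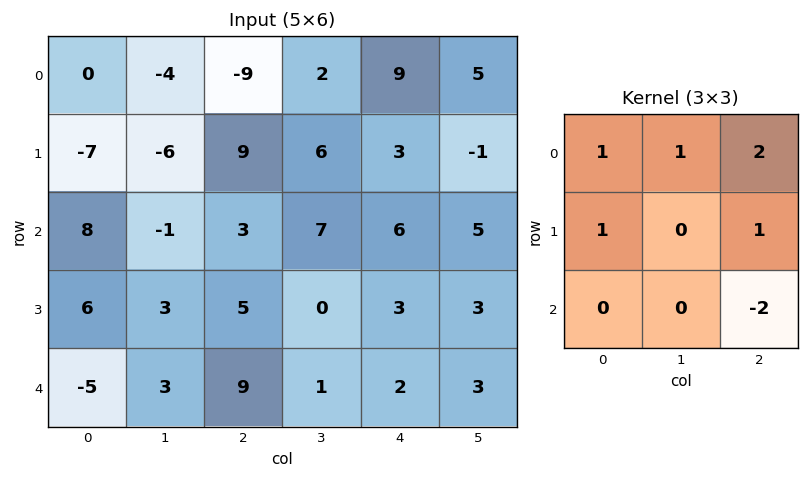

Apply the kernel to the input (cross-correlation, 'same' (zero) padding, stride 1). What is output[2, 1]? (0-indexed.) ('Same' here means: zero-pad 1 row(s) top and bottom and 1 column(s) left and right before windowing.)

6

The receptive field on the zero-padded input at this output position is [-7 -6 9 / 8 -1 3 / 6 3 5]. Elementwise product with the kernel and sum: -7·1 + -6·1 + 9·2 + 8·1 + 3·1 + 5·-2.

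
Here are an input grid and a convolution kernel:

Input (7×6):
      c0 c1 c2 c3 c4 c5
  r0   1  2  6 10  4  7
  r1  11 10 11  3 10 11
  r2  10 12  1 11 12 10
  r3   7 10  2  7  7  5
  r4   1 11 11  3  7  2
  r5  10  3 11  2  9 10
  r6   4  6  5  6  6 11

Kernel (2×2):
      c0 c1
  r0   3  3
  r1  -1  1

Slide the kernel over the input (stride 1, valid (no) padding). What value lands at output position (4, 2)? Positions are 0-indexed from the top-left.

The receptive field on the input at this output position is [11 3 / 11 2]. Elementwise product with the kernel and sum: 11·3 + 3·3 + 11·-1 + 2·1.

33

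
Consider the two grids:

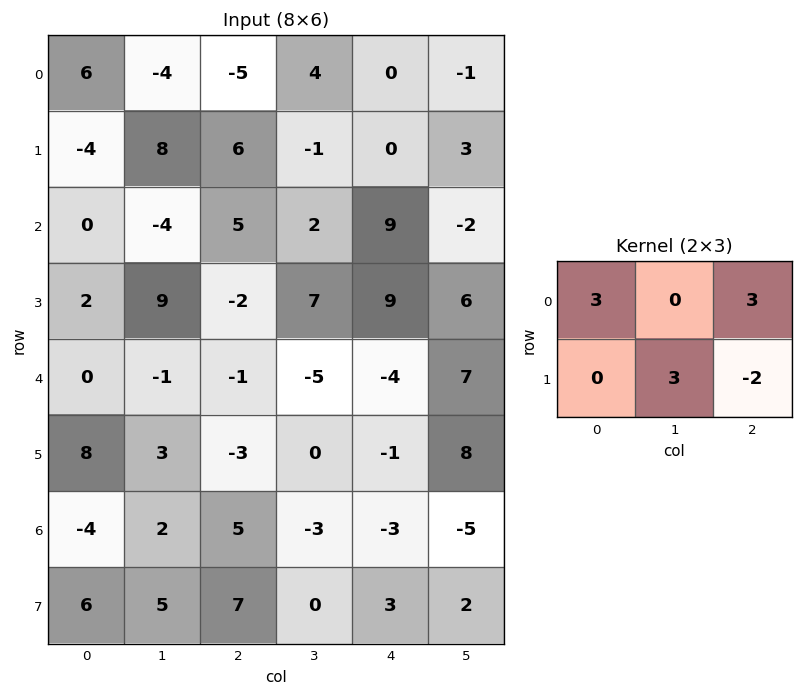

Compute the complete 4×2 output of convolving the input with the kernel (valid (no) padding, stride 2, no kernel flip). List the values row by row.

15 -18
46 45
12 -13
4 0

Output[0,0]: The receptive field on the input at this output position is [6 -4 -5 / -4 8 6]. Elementwise product with the kernel and sum: 6·3 + -5·3 + 8·3 + 6·-2.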